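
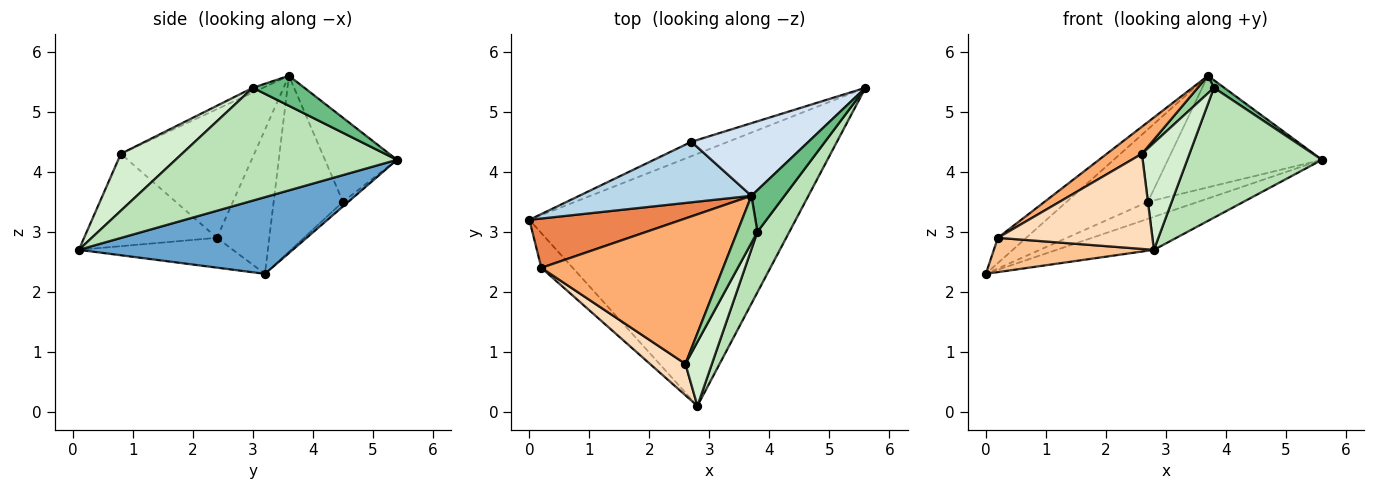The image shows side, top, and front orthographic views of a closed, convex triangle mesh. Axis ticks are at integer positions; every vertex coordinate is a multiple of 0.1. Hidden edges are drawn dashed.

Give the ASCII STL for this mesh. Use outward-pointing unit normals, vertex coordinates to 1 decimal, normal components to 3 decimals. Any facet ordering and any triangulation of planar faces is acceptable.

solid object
 facet normal 0.274 0.125 -0.953
  outer loop
   vertex 2.8 0.1 2.7
   vertex 0.0 3.2 2.3
   vertex 5.6 5.4 4.2
  endloop
 endfacet
 facet normal -0.081 0.762 -0.642
  outer loop
   vertex 2.7 4.5 3.5
   vertex 5.6 5.4 4.2
   vertex 0.0 3.2 2.3
  endloop
 endfacet
 facet normal -0.548 0.642 0.536
  outer loop
   vertex 2.7 4.5 3.5
   vertex 0.0 3.2 2.3
   vertex 3.7 3.6 5.6
  endloop
 endfacet
 facet normal -0.365 0.780 0.508
  outer loop
   vertex 2.7 4.5 3.5
   vertex 3.7 3.6 5.6
   vertex 5.6 5.4 4.2
  endloop
 endfacet
 facet normal -0.644 0.349 0.680
  outer loop
   vertex 0.2 2.4 2.9
   vertex 3.7 3.6 5.6
   vertex 0.0 3.2 2.3
  endloop
 endfacet
 facet normal -0.571 -0.150 0.807
  outer loop
   vertex 0.2 2.4 2.9
   vertex 2.6 0.8 4.3
   vertex 3.7 3.6 5.6
  endloop
 endfacet
 facet normal -0.560 -0.582 -0.589
  outer loop
   vertex 0.2 2.4 2.9
   vertex 0.0 3.2 2.3
   vertex 2.8 0.1 2.7
  endloop
 endfacet
 facet normal -0.632 -0.736 0.243
  outer loop
   vertex 0.2 2.4 2.9
   vertex 2.8 0.1 2.7
   vertex 2.6 0.8 4.3
  endloop
 endfacet
 facet normal 0.667 -0.133 0.733
  outer loop
   vertex 3.8 3.0 5.4
   vertex 5.6 5.4 4.2
   vertex 3.7 3.6 5.6
  endloop
 endfacet
 facet normal -0.214 -0.341 0.915
  outer loop
   vertex 3.8 3.0 5.4
   vertex 3.7 3.6 5.6
   vertex 2.6 0.8 4.3
  endloop
 endfacet
 facet normal 0.830 -0.505 0.235
  outer loop
   vertex 3.8 3.0 5.4
   vertex 2.8 0.1 2.7
   vertex 5.6 5.4 4.2
  endloop
 endfacet
 facet normal 0.741 -0.576 0.345
  outer loop
   vertex 3.8 3.0 5.4
   vertex 2.6 0.8 4.3
   vertex 2.8 0.1 2.7
  endloop
 endfacet
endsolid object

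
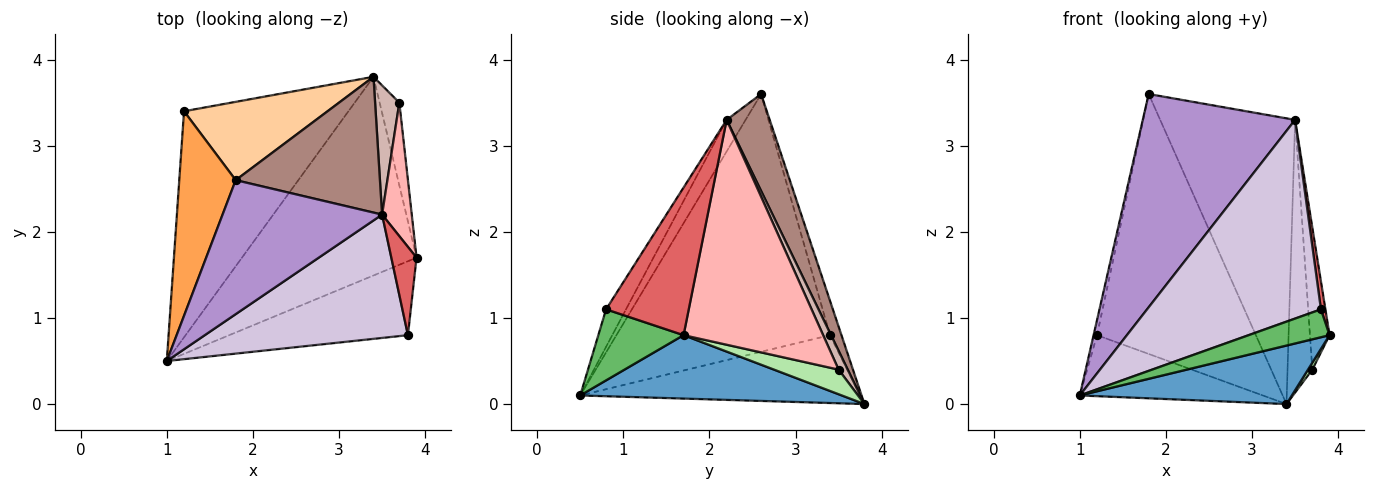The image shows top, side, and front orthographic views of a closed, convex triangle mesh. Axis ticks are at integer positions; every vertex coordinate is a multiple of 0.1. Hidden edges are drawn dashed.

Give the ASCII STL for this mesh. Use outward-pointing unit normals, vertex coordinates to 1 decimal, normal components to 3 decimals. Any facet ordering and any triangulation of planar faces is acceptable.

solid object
 facet normal 0.329 -0.267 -0.906
  outer loop
   vertex 3.4 3.8 0.0
   vertex 3.9 1.7 0.8
   vertex 1.0 0.5 0.1
  endloop
 endfacet
 facet normal -0.370 0.242 -0.897
  outer loop
   vertex 1.2 3.4 0.8
   vertex 3.4 3.8 0.0
   vertex 1.0 0.5 0.1
  endloop
 endfacet
 facet normal -0.977 0.016 0.214
  outer loop
   vertex 1.2 3.4 0.8
   vertex 1.0 0.5 0.1
   vertex 1.8 2.6 3.6
  endloop
 endfacet
 facet normal -0.069 0.955 0.288
  outer loop
   vertex 1.2 3.4 0.8
   vertex 1.8 2.6 3.6
   vertex 3.4 3.8 0.0
  endloop
 endfacet
 facet normal 0.349 -0.331 -0.877
  outer loop
   vertex 3.8 0.8 1.1
   vertex 1.0 0.5 0.1
   vertex 3.9 1.7 0.8
  endloop
 endfacet
 facet normal 0.780 -0.052 -0.624
  outer loop
   vertex 3.7 3.5 0.4
   vertex 3.9 1.7 0.8
   vertex 3.4 3.8 0.0
  endloop
 endfacet
 facet normal 0.984 -0.053 0.168
  outer loop
   vertex 3.5 2.2 3.3
   vertex 3.8 0.8 1.1
   vertex 3.9 1.7 0.8
  endloop
 endfacet
 facet normal 0.982 0.138 0.130
  outer loop
   vertex 3.5 2.2 3.3
   vertex 3.9 1.7 0.8
   vertex 3.7 3.5 0.4
  endloop
 endfacet
 facet normal -0.105 -0.842 0.529
  outer loop
   vertex 3.5 2.2 3.3
   vertex 1.8 2.6 3.6
   vertex 1.0 0.5 0.1
  endloop
 endfacet
 facet normal -0.097 -0.846 0.525
  outer loop
   vertex 3.5 2.2 3.3
   vertex 1.0 0.5 0.1
   vertex 3.8 0.8 1.1
  endloop
 endfacet
 facet normal 0.277 0.868 0.412
  outer loop
   vertex 3.5 2.2 3.3
   vertex 3.4 3.8 0.0
   vertex 1.8 2.6 3.6
  endloop
 endfacet
 facet normal 0.316 0.857 0.406
  outer loop
   vertex 3.5 2.2 3.3
   vertex 3.7 3.5 0.4
   vertex 3.4 3.8 0.0
  endloop
 endfacet
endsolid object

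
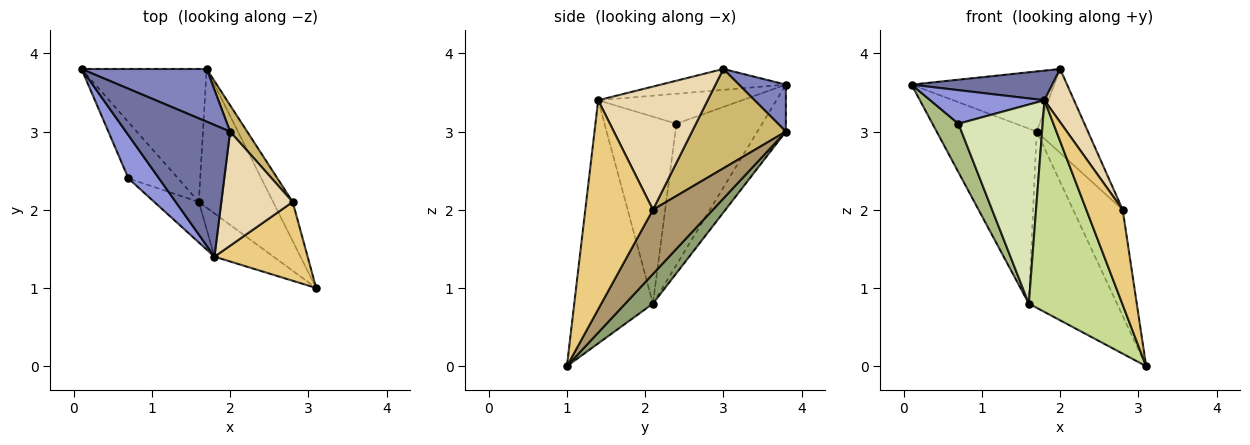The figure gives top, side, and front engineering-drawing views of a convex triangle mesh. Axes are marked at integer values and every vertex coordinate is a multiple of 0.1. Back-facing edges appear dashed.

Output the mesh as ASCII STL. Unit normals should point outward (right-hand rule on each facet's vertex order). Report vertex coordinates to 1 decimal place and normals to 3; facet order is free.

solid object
 facet normal -0.192 -0.215 0.958
  outer loop
   vertex 1.8 1.4 3.4
   vertex 2.0 3.0 3.8
   vertex 0.1 3.8 3.6
  endloop
 endfacet
 facet normal 0.240 0.730 0.640
  outer loop
   vertex 1.7 3.8 3.0
   vertex 0.1 3.8 3.6
   vertex 2.0 3.0 3.8
  endloop
 endfacet
 facet normal -0.612 -0.485 0.625
  outer loop
   vertex 0.7 2.4 3.1
   vertex 1.8 1.4 3.4
   vertex 0.1 3.8 3.6
  endloop
 endfacet
 facet normal -0.221 0.777 -0.590
  outer loop
   vertex 1.6 2.1 0.8
   vertex 0.1 3.8 3.6
   vertex 1.7 3.8 3.0
  endloop
 endfacet
 facet normal 0.239 0.763 -0.600
  outer loop
   vertex 1.6 2.1 0.8
   vertex 1.7 3.8 3.0
   vertex 3.1 1.0 0.0
  endloop
 endfacet
 facet normal -0.907 -0.275 -0.319
  outer loop
   vertex 1.6 2.1 0.8
   vertex 0.7 2.4 3.1
   vertex 0.1 3.8 3.6
  endloop
 endfacet
 facet normal -0.637 -0.756 -0.154
  outer loop
   vertex 1.6 2.1 0.8
   vertex 3.1 1.0 0.0
   vertex 1.8 1.4 3.4
  endloop
 endfacet
 facet normal -0.642 -0.752 -0.153
  outer loop
   vertex 1.6 2.1 0.8
   vertex 1.8 1.4 3.4
   vertex 0.7 2.4 3.1
  endloop
 endfacet
 facet normal 0.751 0.620 -0.228
  outer loop
   vertex 2.8 2.1 2.0
   vertex 3.1 1.0 0.0
   vertex 1.7 3.8 3.0
  endloop
 endfacet
 facet normal 0.868 0.474 0.149
  outer loop
   vertex 2.8 2.1 2.0
   vertex 1.7 3.8 3.0
   vertex 2.0 3.0 3.8
  endloop
 endfacet
 facet normal 0.820 -0.441 0.365
  outer loop
   vertex 2.8 2.1 2.0
   vertex 1.8 1.4 3.4
   vertex 3.1 1.0 0.0
  endloop
 endfacet
 facet normal 0.843 -0.227 0.488
  outer loop
   vertex 2.8 2.1 2.0
   vertex 2.0 3.0 3.8
   vertex 1.8 1.4 3.4
  endloop
 endfacet
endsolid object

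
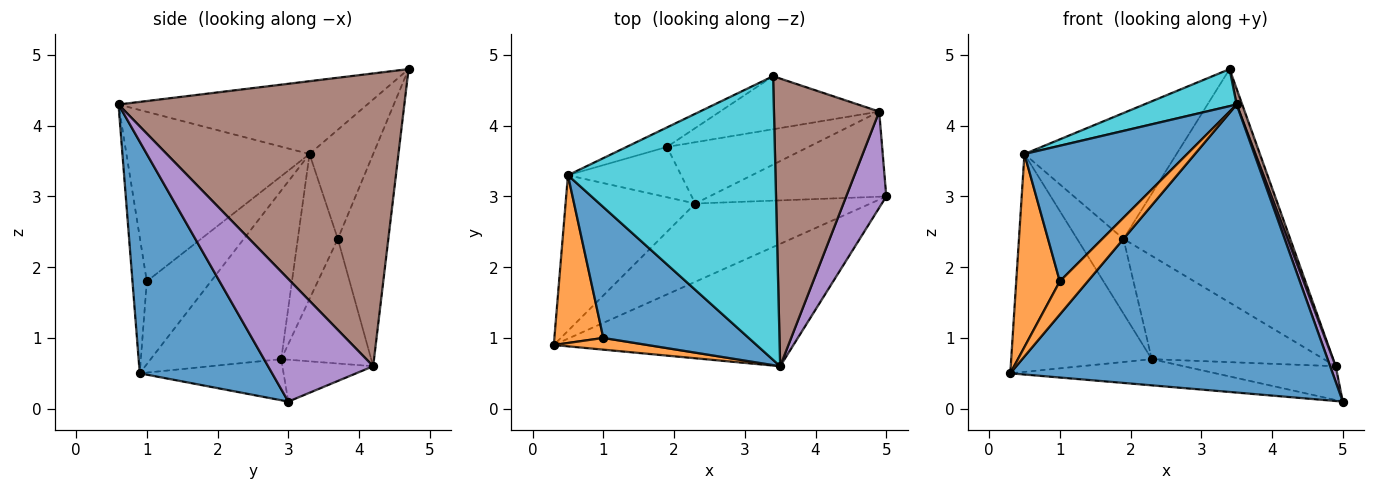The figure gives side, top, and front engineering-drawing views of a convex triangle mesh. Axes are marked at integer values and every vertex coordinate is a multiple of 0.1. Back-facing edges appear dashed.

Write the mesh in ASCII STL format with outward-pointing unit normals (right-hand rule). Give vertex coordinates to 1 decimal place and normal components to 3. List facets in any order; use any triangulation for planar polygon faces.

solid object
 facet normal 0.354 -0.861 -0.366
  outer loop
   vertex 3.5 0.6 4.3
   vertex 0.3 0.9 0.5
   vertex 5.0 3.0 0.1
  endloop
 endfacet
 facet normal -0.436 -0.849 0.300
  outer loop
   vertex 1.0 1.0 1.8
   vertex 0.3 0.9 0.5
   vertex 3.5 0.6 4.3
  endloop
 endfacet
 facet normal -0.217 0.310 -0.926
  outer loop
   vertex 2.3 2.9 0.7
   vertex 5.0 3.0 0.1
   vertex 0.3 0.9 0.5
  endloop
 endfacet
 facet normal -0.283 0.935 -0.213
  outer loop
   vertex 4.9 4.2 0.6
   vertex 1.9 3.7 2.4
   vertex 3.4 4.7 4.8
  endloop
 endfacet
 facet normal 0.949 -0.050 0.310
  outer loop
   vertex 4.9 4.2 0.6
   vertex 3.5 0.6 4.3
   vertex 5.0 3.0 0.1
  endloop
 endfacet
 facet normal 0.941 -0.018 0.338
  outer loop
   vertex 4.9 4.2 0.6
   vertex 3.4 4.7 4.8
   vertex 3.5 0.6 4.3
  endloop
 endfacet
 facet normal -0.215 0.360 -0.908
  outer loop
   vertex 4.9 4.2 0.6
   vertex 5.0 3.0 0.1
   vertex 2.3 2.9 0.7
  endloop
 endfacet
 facet normal -0.410 0.784 -0.466
  outer loop
   vertex 4.9 4.2 0.6
   vertex 2.3 2.9 0.7
   vertex 1.9 3.7 2.4
  endloop
 endfacet
 facet normal -0.382 0.913 -0.142
  outer loop
   vertex 0.5 3.3 3.6
   vertex 3.4 4.7 4.8
   vertex 1.9 3.7 2.4
  endloop
 endfacet
 facet normal -0.329 -0.122 0.937
  outer loop
   vertex 0.5 3.3 3.6
   vertex 3.5 0.6 4.3
   vertex 3.4 4.7 4.8
  endloop
 endfacet
 facet normal -0.629 -0.559 0.540
  outer loop
   vertex 0.5 3.3 3.6
   vertex 1.0 1.0 1.8
   vertex 3.5 0.6 4.3
  endloop
 endfacet
 facet normal -0.743 -0.505 0.439
  outer loop
   vertex 0.5 3.3 3.6
   vertex 0.3 0.9 0.5
   vertex 1.0 1.0 1.8
  endloop
 endfacet
 facet normal -0.603 0.649 -0.464
  outer loop
   vertex 0.5 3.3 3.6
   vertex 2.3 2.9 0.7
   vertex 0.3 0.9 0.5
  endloop
 endfacet
 facet normal -0.582 0.674 -0.454
  outer loop
   vertex 0.5 3.3 3.6
   vertex 1.9 3.7 2.4
   vertex 2.3 2.9 0.7
  endloop
 endfacet
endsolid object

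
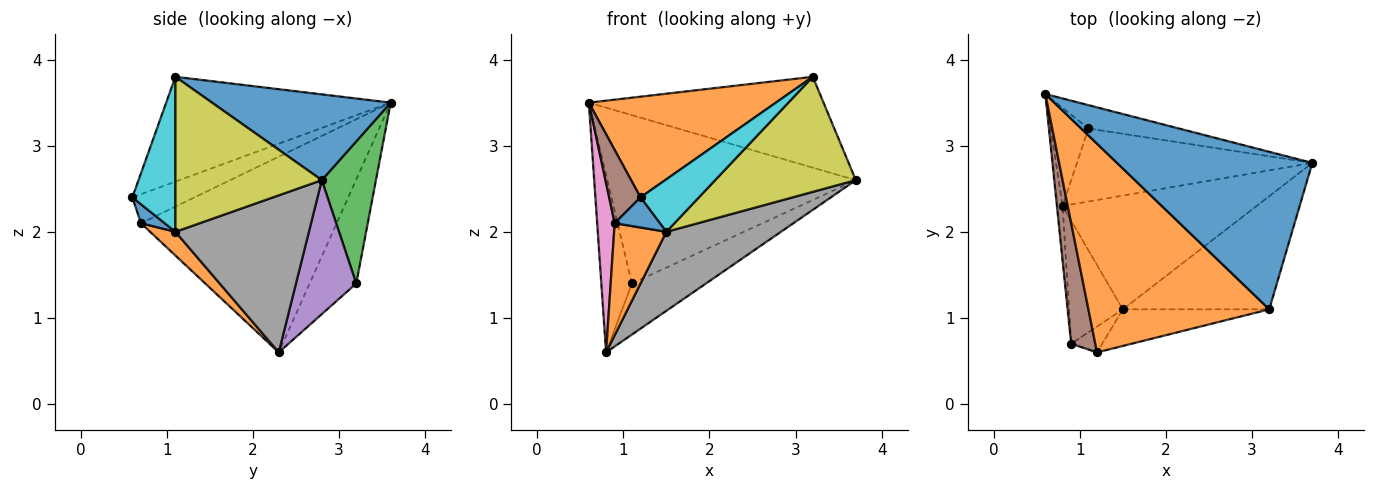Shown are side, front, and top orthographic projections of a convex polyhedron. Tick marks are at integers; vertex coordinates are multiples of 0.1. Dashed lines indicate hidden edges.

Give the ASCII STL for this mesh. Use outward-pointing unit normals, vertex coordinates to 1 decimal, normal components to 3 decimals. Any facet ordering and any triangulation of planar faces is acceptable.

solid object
 facet normal 0.356 0.467 0.810
  outer loop
   vertex 3.2 1.1 3.8
   vertex 3.7 2.8 2.6
   vertex 0.6 3.6 3.5
  endloop
 endfacet
 facet normal -0.463 -0.385 0.798
  outer loop
   vertex 3.2 1.1 3.8
   vertex 0.6 3.6 3.5
   vertex 1.2 0.6 2.4
  endloop
 endfacet
 facet normal 0.211 0.968 -0.134
  outer loop
   vertex 1.1 3.2 1.4
   vertex 0.6 3.6 3.5
   vertex 3.7 2.8 2.6
  endloop
 endfacet
 facet normal -0.800 0.525 -0.290
  outer loop
   vertex 1.1 3.2 1.4
   vertex 0.8 2.3 0.6
   vertex 0.6 3.6 3.5
  endloop
 endfacet
 facet normal 0.423 0.519 -0.743
  outer loop
   vertex 1.1 3.2 1.4
   vertex 3.7 2.8 2.6
   vertex 0.8 2.3 0.6
  endloop
 endfacet
 facet normal -0.717 -0.362 0.596
  outer loop
   vertex 0.9 0.7 2.1
   vertex 1.2 0.6 2.4
   vertex 0.6 3.6 3.5
  endloop
 endfacet
 facet normal -0.996 -0.089 -0.029
  outer loop
   vertex 0.9 0.7 2.1
   vertex 0.6 3.6 3.5
   vertex 0.8 2.3 0.6
  endloop
 endfacet
 facet normal 0.554 -0.475 -0.684
  outer loop
   vertex 1.5 1.1 2.0
   vertex 0.8 2.3 0.6
   vertex 3.7 2.8 2.6
  endloop
 endfacet
 facet normal 0.596 -0.573 -0.563
  outer loop
   vertex 1.5 1.1 2.0
   vertex 3.7 2.8 2.6
   vertex 3.2 1.1 3.8
  endloop
 endfacet
 facet normal 0.518 -0.702 -0.489
  outer loop
   vertex 1.5 1.1 2.0
   vertex 3.2 1.1 3.8
   vertex 1.2 0.6 2.4
  endloop
 endfacet
 facet normal 0.370 -0.706 -0.605
  outer loop
   vertex 1.5 1.1 2.0
   vertex 1.2 0.6 2.4
   vertex 0.9 0.7 2.1
  endloop
 endfacet
 facet normal 0.309 -0.640 -0.703
  outer loop
   vertex 1.5 1.1 2.0
   vertex 0.9 0.7 2.1
   vertex 0.8 2.3 0.6
  endloop
 endfacet
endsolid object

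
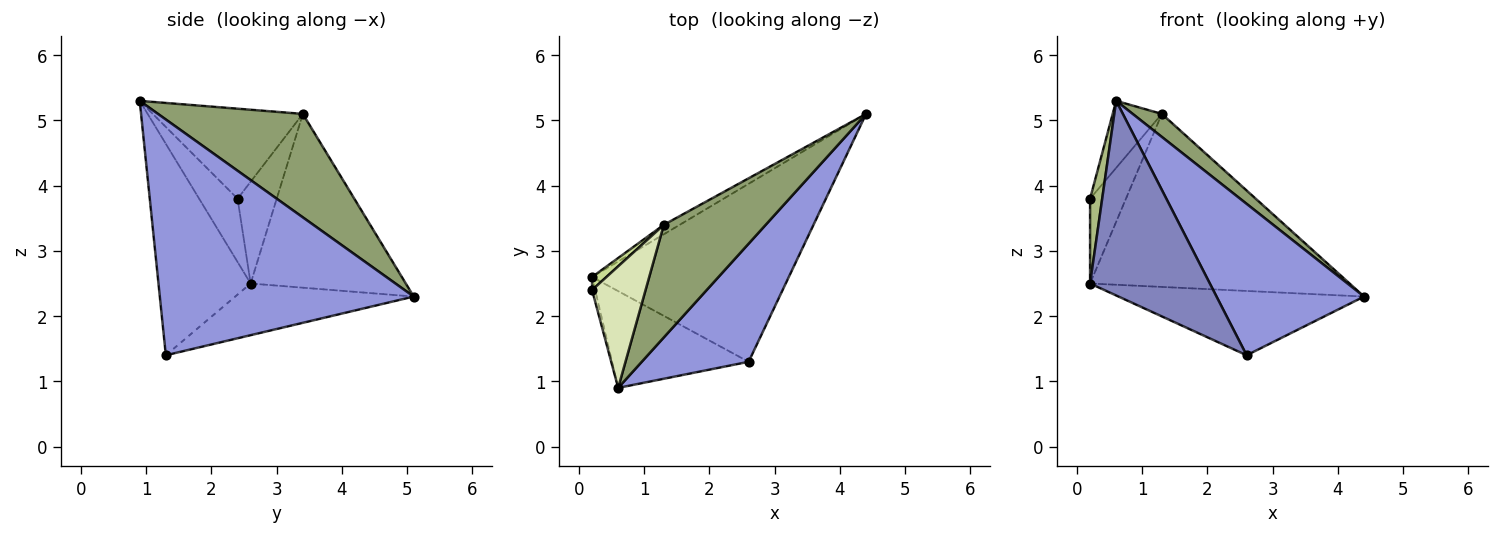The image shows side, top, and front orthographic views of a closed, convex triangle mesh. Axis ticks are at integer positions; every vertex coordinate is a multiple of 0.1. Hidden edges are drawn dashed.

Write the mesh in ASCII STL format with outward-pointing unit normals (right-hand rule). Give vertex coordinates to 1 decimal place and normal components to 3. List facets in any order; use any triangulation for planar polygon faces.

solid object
 facet normal -0.240 0.330 -0.913
  outer loop
   vertex 2.6 1.3 1.4
   vertex 0.2 2.6 2.5
   vertex 4.4 5.1 2.3
  endloop
 endfacet
 facet normal -0.567 -0.737 -0.367
  outer loop
   vertex 0.6 0.9 5.3
   vertex 0.2 2.6 2.5
   vertex 2.6 1.3 1.4
  endloop
 endfacet
 facet normal 0.805 -0.468 0.365
  outer loop
   vertex 0.6 0.9 5.3
   vertex 2.6 1.3 1.4
   vertex 4.4 5.1 2.3
  endloop
 endfacet
 facet normal -0.513 0.857 -0.047
  outer loop
   vertex 1.3 3.4 5.1
   vertex 4.4 5.1 2.3
   vertex 0.2 2.6 2.5
  endloop
 endfacet
 facet normal 0.705 -0.142 0.695
  outer loop
   vertex 1.3 3.4 5.1
   vertex 0.6 0.9 5.3
   vertex 4.4 5.1 2.3
  endloop
 endfacet
 facet normal -0.953 -0.300 -0.046
  outer loop
   vertex 0.2 2.4 3.8
   vertex 0.2 2.6 2.5
   vertex 0.6 0.9 5.3
  endloop
 endfacet
 facet normal -0.733 0.672 0.103
  outer loop
   vertex 0.2 2.4 3.8
   vertex 1.3 3.4 5.1
   vertex 0.2 2.6 2.5
  endloop
 endfacet
 facet normal -0.828 0.271 0.492
  outer loop
   vertex 0.2 2.4 3.8
   vertex 0.6 0.9 5.3
   vertex 1.3 3.4 5.1
  endloop
 endfacet
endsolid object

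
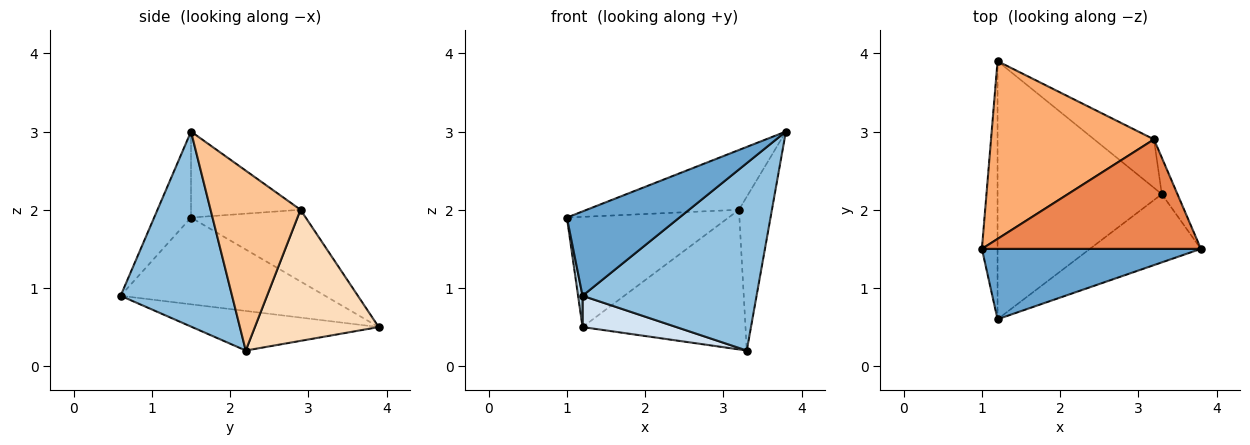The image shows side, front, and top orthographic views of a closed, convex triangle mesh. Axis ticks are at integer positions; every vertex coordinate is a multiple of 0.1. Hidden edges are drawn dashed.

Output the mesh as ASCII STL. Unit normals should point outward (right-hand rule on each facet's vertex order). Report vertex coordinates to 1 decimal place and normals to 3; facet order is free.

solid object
 facet normal -0.244 -0.745 0.621
  outer loop
   vertex 1.2 0.6 0.9
   vertex 3.8 1.5 3.0
   vertex 1.0 1.5 1.9
  endloop
 endfacet
 facet normal 0.516 -0.805 -0.293
  outer loop
   vertex 1.2 0.6 0.9
   vertex 3.3 2.2 0.2
   vertex 3.8 1.5 3.0
  endloop
 endfacet
 facet normal -0.984 -0.022 -0.177
  outer loop
   vertex 1.2 0.6 0.9
   vertex 1.0 1.5 1.9
   vertex 1.2 3.9 0.5
  endloop
 endfacet
 facet normal -0.233 -0.117 -0.965
  outer loop
   vertex 1.2 0.6 0.9
   vertex 1.2 3.9 0.5
   vertex 3.3 2.2 0.2
  endloop
 endfacet
 facet normal -0.326 0.453 0.830
  outer loop
   vertex 3.2 2.9 2.0
   vertex 1.0 1.5 1.9
   vertex 3.8 1.5 3.0
  endloop
 endfacet
 facet normal -0.350 0.494 0.796
  outer loop
   vertex 3.2 2.9 2.0
   vertex 1.2 3.9 0.5
   vertex 1.0 1.5 1.9
  endloop
 endfacet
 facet normal 0.936 0.343 -0.081
  outer loop
   vertex 3.2 2.9 2.0
   vertex 3.8 1.5 3.0
   vertex 3.3 2.2 0.2
  endloop
 endfacet
 facet normal 0.583 0.767 -0.266
  outer loop
   vertex 3.2 2.9 2.0
   vertex 3.3 2.2 0.2
   vertex 1.2 3.9 0.5
  endloop
 endfacet
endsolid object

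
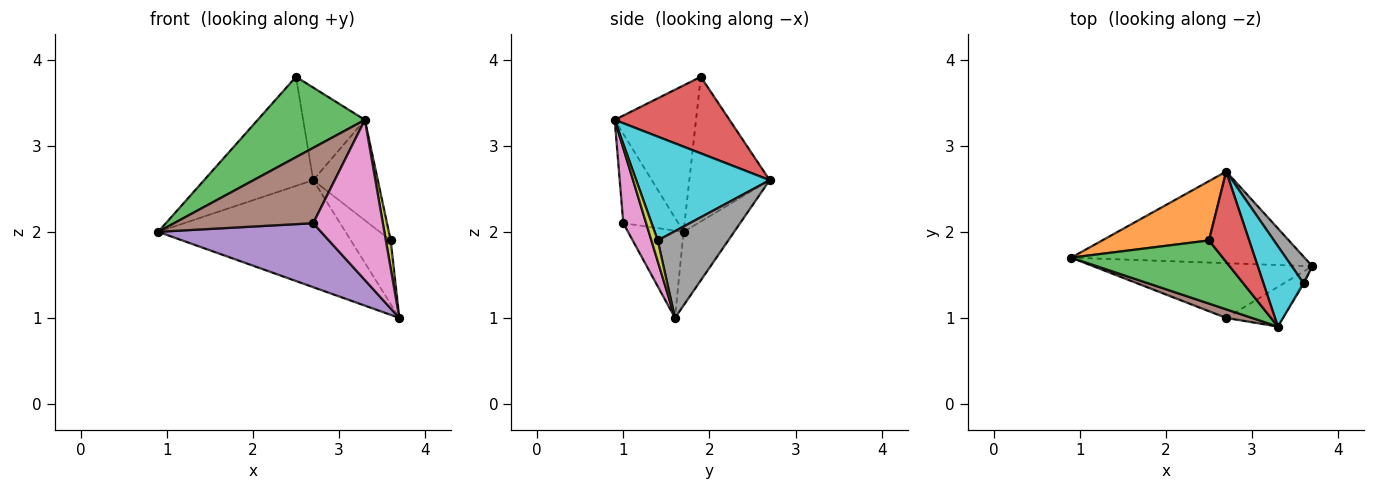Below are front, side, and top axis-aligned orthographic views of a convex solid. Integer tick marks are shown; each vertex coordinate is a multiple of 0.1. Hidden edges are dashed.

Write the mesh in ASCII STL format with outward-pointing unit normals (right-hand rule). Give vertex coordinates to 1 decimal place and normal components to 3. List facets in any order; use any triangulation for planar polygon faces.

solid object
 facet normal -0.201 0.744 -0.637
  outer loop
   vertex 2.7 2.7 2.6
   vertex 3.7 1.6 1.0
   vertex 0.9 1.7 2.0
  endloop
 endfacet
 facet normal -0.543 0.737 0.401
  outer loop
   vertex 2.5 1.9 3.8
   vertex 2.7 2.7 2.6
   vertex 0.9 1.7 2.0
  endloop
 endfacet
 facet normal -0.512 -0.675 0.531
  outer loop
   vertex 2.5 1.9 3.8
   vertex 0.9 1.7 2.0
   vertex 3.3 0.9 3.3
  endloop
 endfacet
 facet normal 0.799 0.430 0.420
  outer loop
   vertex 2.5 1.9 3.8
   vertex 3.3 0.9 3.3
   vertex 2.7 2.7 2.6
  endloop
 endfacet
 facet normal -0.251 -0.735 -0.629
  outer loop
   vertex 2.7 1.0 2.1
   vertex 0.9 1.7 2.0
   vertex 3.7 1.6 1.0
  endloop
 endfacet
 facet normal -0.366 -0.925 0.106
  outer loop
   vertex 2.7 1.0 2.1
   vertex 3.3 0.9 3.3
   vertex 0.9 1.7 2.0
  endloop
 endfacet
 facet normal 0.303 -0.925 -0.229
  outer loop
   vertex 2.7 1.0 2.1
   vertex 3.7 1.6 1.0
   vertex 3.3 0.9 3.3
  endloop
 endfacet
 facet normal 0.853 0.482 0.202
  outer loop
   vertex 3.6 1.4 1.9
   vertex 3.7 1.6 1.0
   vertex 2.7 2.7 2.6
  endloop
 endfacet
 facet normal 0.793 -0.607 -0.047
  outer loop
   vertex 3.6 1.4 1.9
   vertex 3.3 0.9 3.3
   vertex 3.7 1.6 1.0
  endloop
 endfacet
 facet normal 0.850 0.411 0.329
  outer loop
   vertex 3.6 1.4 1.9
   vertex 2.7 2.7 2.6
   vertex 3.3 0.9 3.3
  endloop
 endfacet
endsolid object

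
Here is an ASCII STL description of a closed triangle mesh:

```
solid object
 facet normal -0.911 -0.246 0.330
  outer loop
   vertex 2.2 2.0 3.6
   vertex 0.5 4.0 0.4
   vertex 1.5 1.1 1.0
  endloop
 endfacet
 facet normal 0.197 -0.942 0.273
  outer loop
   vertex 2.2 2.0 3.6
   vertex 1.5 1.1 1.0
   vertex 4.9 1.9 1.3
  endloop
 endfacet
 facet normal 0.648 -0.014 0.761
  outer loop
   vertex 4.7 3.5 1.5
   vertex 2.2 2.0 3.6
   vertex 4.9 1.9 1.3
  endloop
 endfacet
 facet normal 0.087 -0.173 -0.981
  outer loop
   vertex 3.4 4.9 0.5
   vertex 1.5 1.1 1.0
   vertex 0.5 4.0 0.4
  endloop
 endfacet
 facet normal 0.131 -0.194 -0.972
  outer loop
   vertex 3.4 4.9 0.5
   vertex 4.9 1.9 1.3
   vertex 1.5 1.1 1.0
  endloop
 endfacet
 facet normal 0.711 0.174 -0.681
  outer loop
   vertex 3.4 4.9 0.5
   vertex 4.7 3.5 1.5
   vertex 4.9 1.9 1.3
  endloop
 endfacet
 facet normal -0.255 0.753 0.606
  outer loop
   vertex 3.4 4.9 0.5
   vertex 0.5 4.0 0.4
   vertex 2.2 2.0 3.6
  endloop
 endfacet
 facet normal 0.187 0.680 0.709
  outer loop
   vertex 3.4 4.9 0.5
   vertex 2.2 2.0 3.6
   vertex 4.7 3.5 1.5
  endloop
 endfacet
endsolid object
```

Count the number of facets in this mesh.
8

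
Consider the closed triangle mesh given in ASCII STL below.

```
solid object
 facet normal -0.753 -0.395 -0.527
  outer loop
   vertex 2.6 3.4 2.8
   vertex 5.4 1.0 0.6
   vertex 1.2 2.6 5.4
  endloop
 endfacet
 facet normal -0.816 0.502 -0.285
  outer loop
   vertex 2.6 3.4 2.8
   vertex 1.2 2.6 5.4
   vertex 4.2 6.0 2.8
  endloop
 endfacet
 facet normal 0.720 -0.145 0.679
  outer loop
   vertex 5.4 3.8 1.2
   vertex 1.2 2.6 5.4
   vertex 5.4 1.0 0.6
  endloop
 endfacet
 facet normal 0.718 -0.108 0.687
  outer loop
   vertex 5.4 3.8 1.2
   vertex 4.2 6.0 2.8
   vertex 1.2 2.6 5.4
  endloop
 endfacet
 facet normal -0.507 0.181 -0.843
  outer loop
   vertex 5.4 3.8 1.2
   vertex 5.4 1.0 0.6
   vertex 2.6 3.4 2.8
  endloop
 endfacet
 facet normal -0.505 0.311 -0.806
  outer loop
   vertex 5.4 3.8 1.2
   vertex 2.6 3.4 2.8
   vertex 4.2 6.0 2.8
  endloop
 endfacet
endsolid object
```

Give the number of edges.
9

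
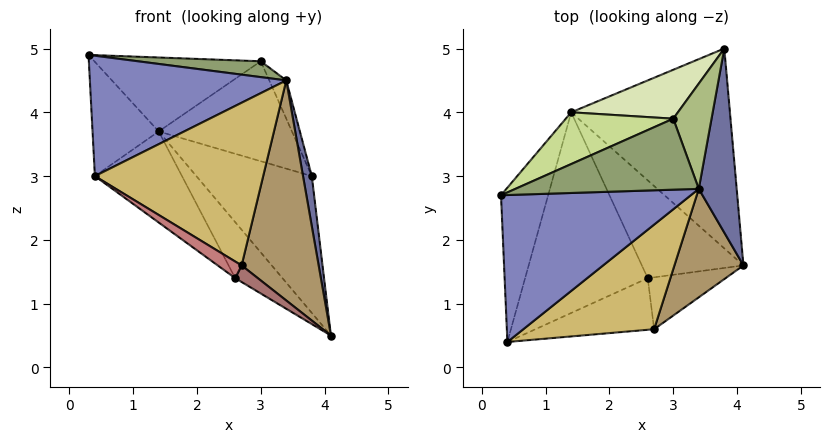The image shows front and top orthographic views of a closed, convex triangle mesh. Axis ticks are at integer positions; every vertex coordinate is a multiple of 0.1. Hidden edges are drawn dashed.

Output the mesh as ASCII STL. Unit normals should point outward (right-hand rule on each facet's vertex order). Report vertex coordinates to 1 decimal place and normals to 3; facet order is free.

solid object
 facet normal 0.981 -0.051 0.187
  outer loop
   vertex 3.4 2.8 4.5
   vertex 4.1 1.6 0.5
   vertex 3.8 5.0 3.0
  endloop
 endfacet
 facet normal 0.119 -0.629 0.768
  outer loop
   vertex 3.4 2.8 4.5
   vertex 0.3 2.7 4.9
   vertex 0.4 0.4 3.0
  endloop
 endfacet
 facet normal -0.845 0.318 -0.430
  outer loop
   vertex 1.4 4.0 3.7
   vertex 0.4 0.4 3.0
   vertex 0.3 2.7 4.9
  endloop
 endfacet
 facet normal -0.430 0.510 -0.745
  outer loop
   vertex 1.4 4.0 3.7
   vertex 3.8 5.0 3.0
   vertex 4.1 1.6 0.5
  endloop
 endfacet
 facet normal 0.132 -0.216 0.967
  outer loop
   vertex 3.0 3.9 4.8
   vertex 0.3 2.7 4.9
   vertex 3.4 2.8 4.5
  endloop
 endfacet
 facet normal 0.854 0.178 0.488
  outer loop
   vertex 3.0 3.9 4.8
   vertex 3.4 2.8 4.5
   vertex 3.8 5.0 3.0
  endloop
 endfacet
 facet normal -0.324 0.775 0.542
  outer loop
   vertex 3.0 3.9 4.8
   vertex 1.4 4.0 3.7
   vertex 0.3 2.7 4.9
  endloop
 endfacet
 facet normal -0.239 0.872 0.427
  outer loop
   vertex 3.0 3.9 4.8
   vertex 3.8 5.0 3.0
   vertex 1.4 4.0 3.7
  endloop
 endfacet
 facet normal 0.703 -0.638 0.314
  outer loop
   vertex 2.7 0.6 1.6
   vertex 4.1 1.6 0.5
   vertex 3.4 2.8 4.5
  endloop
 endfacet
 facet normal 0.373 -0.780 0.502
  outer loop
   vertex 2.7 0.6 1.6
   vertex 3.4 2.8 4.5
   vertex 0.4 0.4 3.0
  endloop
 endfacet
 facet normal -0.506 0.428 -0.748
  outer loop
   vertex 2.6 1.4 1.4
   vertex 1.4 4.0 3.7
   vertex 4.1 1.6 0.5
  endloop
 endfacet
 facet normal -0.648 0.315 -0.694
  outer loop
   vertex 2.6 1.4 1.4
   vertex 0.4 0.4 3.0
   vertex 1.4 4.0 3.7
  endloop
 endfacet
 facet normal -0.469 -0.269 -0.841
  outer loop
   vertex 2.6 1.4 1.4
   vertex 4.1 1.6 0.5
   vertex 2.7 0.6 1.6
  endloop
 endfacet
 facet normal -0.484 -0.269 -0.833
  outer loop
   vertex 2.6 1.4 1.4
   vertex 2.7 0.6 1.6
   vertex 0.4 0.4 3.0
  endloop
 endfacet
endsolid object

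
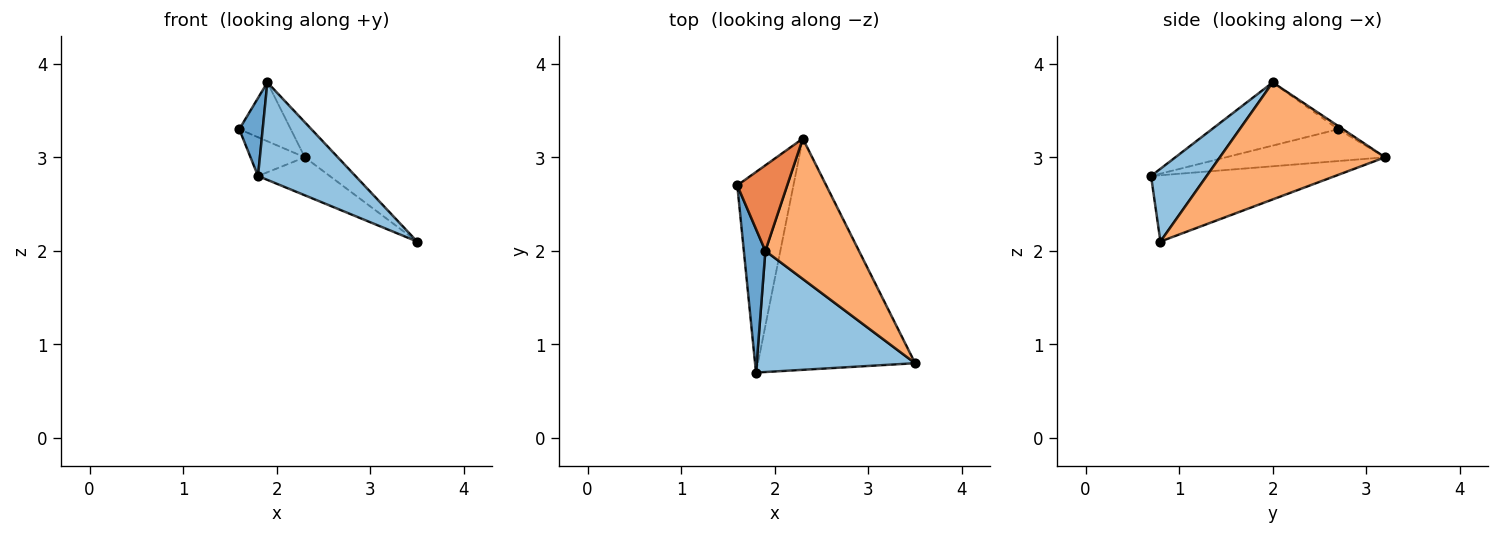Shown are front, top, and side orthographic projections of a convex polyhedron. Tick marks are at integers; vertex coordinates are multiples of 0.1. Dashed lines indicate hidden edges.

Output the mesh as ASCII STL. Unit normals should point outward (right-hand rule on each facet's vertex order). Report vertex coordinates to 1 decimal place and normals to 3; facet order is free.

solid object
 facet normal -0.932 -0.173 0.318
  outer loop
   vertex 1.9 2.0 3.8
   vertex 1.6 2.7 3.3
   vertex 1.8 0.7 2.8
  endloop
 endfacet
 facet normal 0.337 -0.590 0.734
  outer loop
   vertex 1.9 2.0 3.8
   vertex 1.8 0.7 2.8
   vertex 3.5 0.8 2.1
  endloop
 endfacet
 facet normal -0.486 0.166 -0.858
  outer loop
   vertex 2.3 3.2 3.0
   vertex 1.8 0.7 2.8
   vertex 1.6 2.7 3.3
  endloop
 endfacet
 facet normal -0.384 0.150 -0.911
  outer loop
   vertex 2.3 3.2 3.0
   vertex 3.5 0.8 2.1
   vertex 1.8 0.7 2.8
  endloop
 endfacet
 facet normal -0.051 0.566 0.823
  outer loop
   vertex 2.3 3.2 3.0
   vertex 1.6 2.7 3.3
   vertex 1.9 2.0 3.8
  endloop
 endfacet
 facet normal 0.772 0.154 0.617
  outer loop
   vertex 2.3 3.2 3.0
   vertex 1.9 2.0 3.8
   vertex 3.5 0.8 2.1
  endloop
 endfacet
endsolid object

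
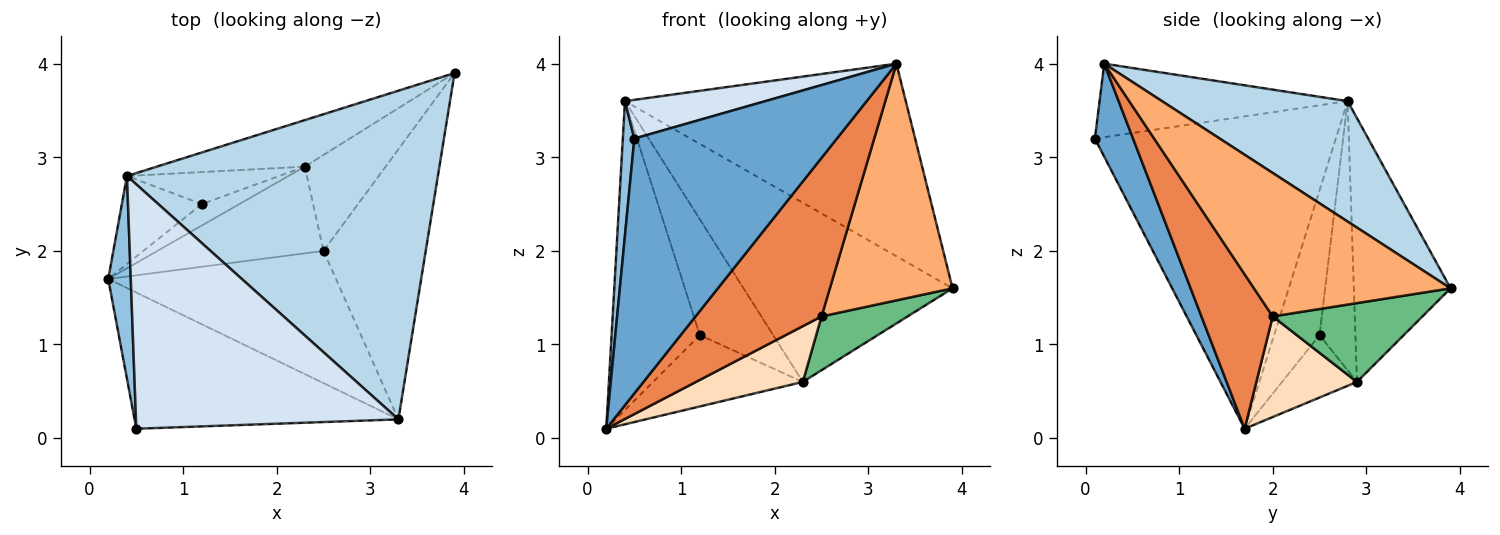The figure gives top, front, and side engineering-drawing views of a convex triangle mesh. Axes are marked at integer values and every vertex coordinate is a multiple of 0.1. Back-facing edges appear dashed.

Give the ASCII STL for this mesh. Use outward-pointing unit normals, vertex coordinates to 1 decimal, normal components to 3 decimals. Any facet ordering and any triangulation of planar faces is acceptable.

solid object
 facet normal 0.164 -0.870 -0.465
  outer loop
   vertex 0.5 0.1 3.2
   vertex 0.2 1.7 0.1
   vertex 3.3 0.2 4.0
  endloop
 endfacet
 facet normal -0.996 -0.048 0.072
  outer loop
   vertex 0.4 2.8 3.6
   vertex 0.2 1.7 0.1
   vertex 0.5 0.1 3.2
  endloop
 endfacet
 facet normal 0.317 0.479 0.818
  outer loop
   vertex 0.4 2.8 3.6
   vertex 3.3 0.2 4.0
   vertex 3.9 3.9 1.6
  endloop
 endfacet
 facet normal -0.267 -0.151 0.952
  outer loop
   vertex 0.4 2.8 3.6
   vertex 0.5 0.1 3.2
   vertex 3.3 0.2 4.0
  endloop
 endfacet
 facet normal 0.398 -0.704 -0.588
  outer loop
   vertex 2.5 2.0 1.3
   vertex 3.3 0.2 4.0
   vertex 0.2 1.7 0.1
  endloop
 endfacet
 facet normal 0.726 -0.453 -0.517
  outer loop
   vertex 2.5 2.0 1.3
   vertex 3.9 3.9 1.6
   vertex 3.3 0.2 4.0
  endloop
 endfacet
 facet normal -0.444 0.862 -0.245
  outer loop
   vertex 1.2 2.5 1.1
   vertex 0.2 1.7 0.1
   vertex 0.4 2.8 3.6
  endloop
 endfacet
 facet normal 0.454 -0.482 -0.749
  outer loop
   vertex 2.3 2.9 0.6
   vertex 2.5 2.0 1.3
   vertex 0.2 1.7 0.1
  endloop
 endfacet
 facet normal 0.648 -0.373 -0.664
  outer loop
   vertex 2.3 2.9 0.6
   vertex 3.9 3.9 1.6
   vertex 2.5 2.0 1.3
  endloop
 endfacet
 facet normal -0.432 0.864 -0.259
  outer loop
   vertex 2.3 2.9 0.6
   vertex 0.2 1.7 0.1
   vertex 1.2 2.5 1.1
  endloop
 endfacet
 facet normal -0.409 0.883 -0.229
  outer loop
   vertex 2.3 2.9 0.6
   vertex 0.4 2.8 3.6
   vertex 3.9 3.9 1.6
  endloop
 endfacet
 facet normal -0.427 0.872 -0.241
  outer loop
   vertex 2.3 2.9 0.6
   vertex 1.2 2.5 1.1
   vertex 0.4 2.8 3.6
  endloop
 endfacet
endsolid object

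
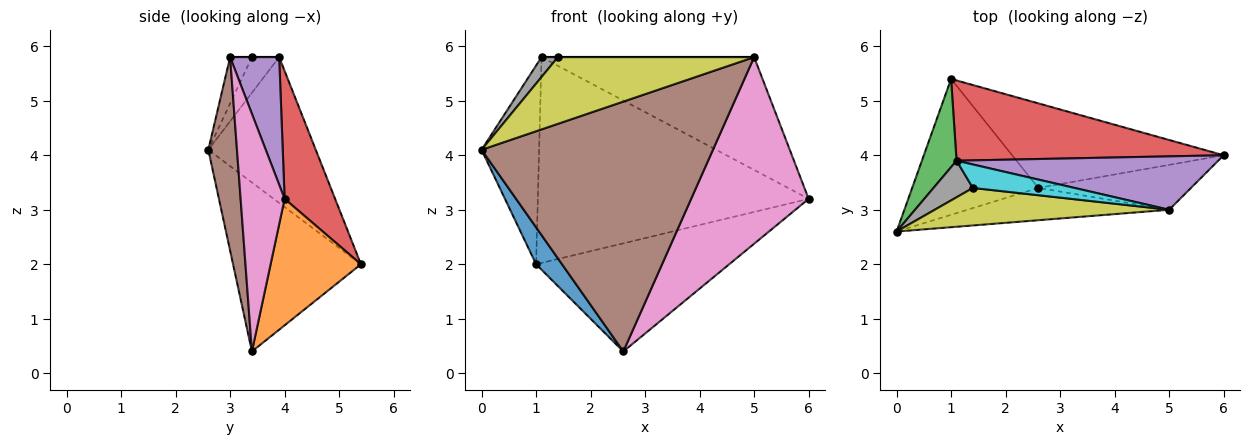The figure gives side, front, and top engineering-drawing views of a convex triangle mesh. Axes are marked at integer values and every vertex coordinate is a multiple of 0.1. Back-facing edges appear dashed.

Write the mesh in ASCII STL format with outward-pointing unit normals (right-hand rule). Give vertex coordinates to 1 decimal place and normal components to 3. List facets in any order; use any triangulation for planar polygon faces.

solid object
 facet normal -0.791 -0.160 -0.590
  outer loop
   vertex 2.6 3.4 0.4
   vertex 0.0 2.6 4.1
   vertex 1.0 5.4 2.0
  endloop
 endfacet
 facet normal 0.346 0.739 -0.578
  outer loop
   vertex 2.6 3.4 0.4
   vertex 1.0 5.4 2.0
   vertex 6.0 4.0 3.2
  endloop
 endfacet
 facet normal -0.863 0.462 0.205
  outer loop
   vertex 1.1 3.9 5.8
   vertex 1.0 5.4 2.0
   vertex 0.0 2.6 4.1
  endloop
 endfacet
 facet normal 0.171 0.918 0.358
  outer loop
   vertex 1.1 3.9 5.8
   vertex 6.0 4.0 3.2
   vertex 1.0 5.4 2.0
  endloop
 endfacet
 facet normal 0.204 0.885 0.419
  outer loop
   vertex 5.0 3.0 5.8
   vertex 6.0 4.0 3.2
   vertex 1.1 3.9 5.8
  endloop
 endfacet
 facet normal 0.122 -0.984 -0.127
  outer loop
   vertex 5.0 3.0 5.8
   vertex 0.0 2.6 4.1
   vertex 2.6 3.4 0.4
  endloop
 endfacet
 facet normal 0.342 -0.914 -0.220
  outer loop
   vertex 5.0 3.0 5.8
   vertex 2.6 3.4 0.4
   vertex 6.0 4.0 3.2
  endloop
 endfacet
 facet normal -0.622 -0.373 0.688
  outer loop
   vertex 1.4 3.4 5.8
   vertex 1.1 3.9 5.8
   vertex 0.0 2.6 4.1
  endloop
 endfacet
 facet normal -0.096 -0.868 0.488
  outer loop
   vertex 1.4 3.4 5.8
   vertex 0.0 2.6 4.1
   vertex 5.0 3.0 5.8
  endloop
 endfacet
 facet normal 0.000 0.000 1.000
  outer loop
   vertex 1.4 3.4 5.8
   vertex 5.0 3.0 5.8
   vertex 1.1 3.9 5.8
  endloop
 endfacet
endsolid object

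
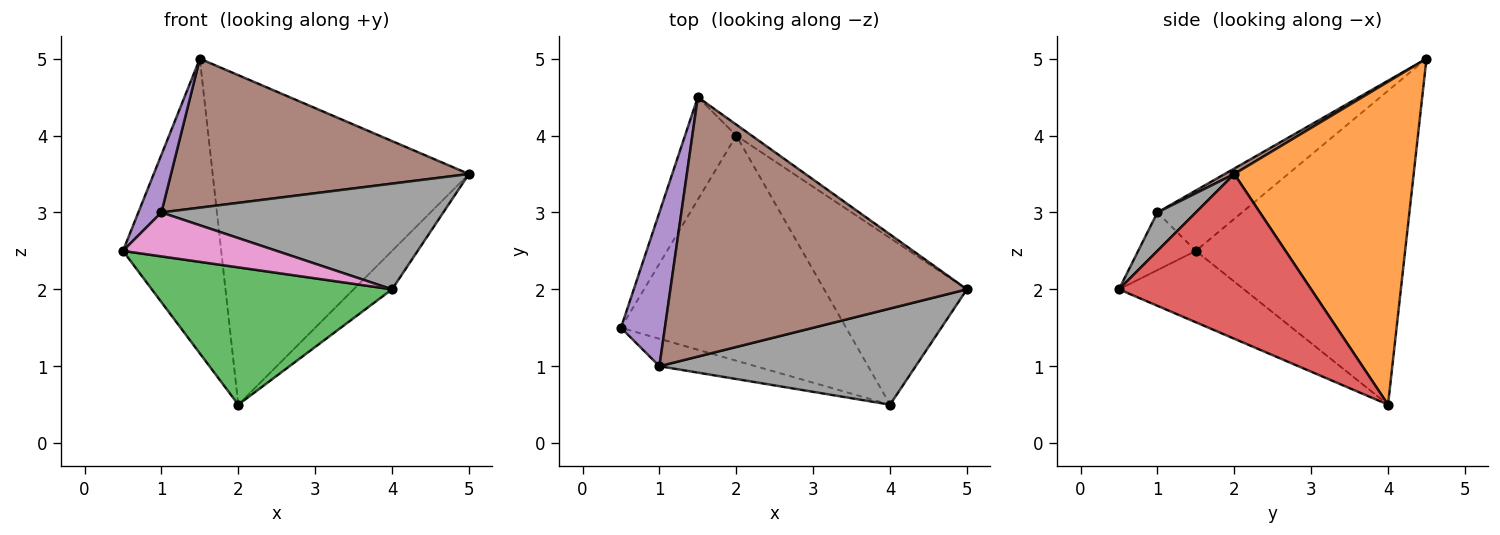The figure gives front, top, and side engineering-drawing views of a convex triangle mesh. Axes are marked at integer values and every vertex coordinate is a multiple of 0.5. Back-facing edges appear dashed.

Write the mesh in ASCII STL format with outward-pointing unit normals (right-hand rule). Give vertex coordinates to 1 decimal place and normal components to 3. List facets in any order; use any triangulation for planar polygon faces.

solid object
 facet normal -0.896 0.420 -0.146
  outer loop
   vertex 2.0 4.0 0.5
   vertex 0.5 1.5 2.5
   vertex 1.5 4.5 5.0
  endloop
 endfacet
 facet normal 0.573 0.819 -0.027
  outer loop
   vertex 2.0 4.0 0.5
   vertex 1.5 4.5 5.0
   vertex 5.0 2.0 3.5
  endloop
 endfacet
 facet normal -0.261 -0.503 -0.824
  outer loop
   vertex 4.0 0.5 2.0
   vertex 0.5 1.5 2.5
   vertex 2.0 4.0 0.5
  endloop
 endfacet
 facet normal 0.747 0.149 -0.648
  outer loop
   vertex 4.0 0.5 2.0
   vertex 2.0 4.0 0.5
   vertex 5.0 2.0 3.5
  endloop
 endfacet
 facet normal -0.790 -0.215 0.574
  outer loop
   vertex 1.0 1.0 3.0
   vertex 1.5 4.5 5.0
   vertex 0.5 1.5 2.5
  endloop
 endfacet
 facet normal 0.016 -0.498 0.867
  outer loop
   vertex 1.0 1.0 3.0
   vertex 5.0 2.0 3.5
   vertex 1.5 4.5 5.0
  endloop
 endfacet
 facet normal -0.303 -0.808 -0.505
  outer loop
   vertex 1.0 1.0 3.0
   vertex 0.5 1.5 2.5
   vertex 4.0 0.5 2.0
  endloop
 endfacet
 facet normal 0.100 -0.736 0.669
  outer loop
   vertex 1.0 1.0 3.0
   vertex 4.0 0.5 2.0
   vertex 5.0 2.0 3.5
  endloop
 endfacet
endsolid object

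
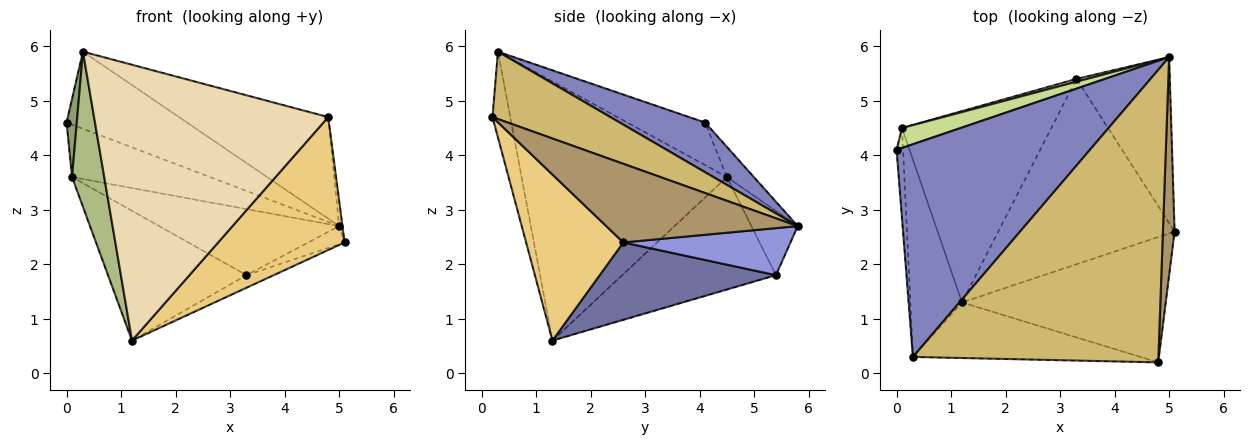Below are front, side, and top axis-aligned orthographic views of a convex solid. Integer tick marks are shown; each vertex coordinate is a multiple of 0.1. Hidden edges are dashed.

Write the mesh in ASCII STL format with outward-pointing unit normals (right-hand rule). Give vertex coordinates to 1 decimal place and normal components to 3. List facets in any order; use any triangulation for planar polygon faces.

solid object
 facet normal 0.401 0.062 -0.914
  outer loop
   vertex 3.3 5.4 1.8
   vertex 5.1 2.6 2.4
   vertex 1.2 1.3 0.6
  endloop
 endfacet
 facet normal 0.235 0.331 0.914
  outer loop
   vertex 5.0 5.8 2.7
   vertex 0.0 4.1 4.6
   vertex 0.3 0.3 5.9
  endloop
 endfacet
 facet normal 0.448 0.097 -0.889
  outer loop
   vertex 5.0 5.8 2.7
   vertex 5.1 2.6 2.4
   vertex 3.3 5.4 1.8
  endloop
 endfacet
 facet normal -0.529 0.476 -0.702
  outer loop
   vertex 0.1 4.5 3.6
   vertex 3.3 5.4 1.8
   vertex 1.2 1.3 0.6
  endloop
 endfacet
 facet normal -0.980 -0.129 -0.149
  outer loop
   vertex 0.1 4.5 3.6
   vertex 0.3 0.3 5.9
   vertex 0.0 4.1 4.6
  endloop
 endfacet
 facet normal -0.969 -0.152 -0.193
  outer loop
   vertex 0.1 4.5 3.6
   vertex 1.2 1.3 0.6
   vertex 0.3 0.3 5.9
  endloop
 endfacet
 facet normal -0.180 0.919 0.350
  outer loop
   vertex 0.1 4.5 3.6
   vertex 0.0 4.1 4.6
   vertex 5.0 5.8 2.7
  endloop
 endfacet
 facet normal -0.249 0.968 0.041
  outer loop
   vertex 0.1 4.5 3.6
   vertex 5.0 5.8 2.7
   vertex 3.3 5.4 1.8
  endloop
 endfacet
 facet normal 0.989 0.017 0.147
  outer loop
   vertex 4.8 0.2 4.7
   vertex 5.1 2.6 2.4
   vertex 5.0 5.8 2.7
  endloop
 endfacet
 facet normal 0.251 0.318 0.914
  outer loop
   vertex 4.8 0.2 4.7
   vertex 5.0 5.8 2.7
   vertex 0.3 0.3 5.9
  endloop
 endfacet
 facet normal 0.488 -0.635 -0.599
  outer loop
   vertex 4.8 0.2 4.7
   vertex 1.2 1.3 0.6
   vertex 5.1 2.6 2.4
  endloop
 endfacet
 facet normal -0.074 -0.978 -0.197
  outer loop
   vertex 4.8 0.2 4.7
   vertex 0.3 0.3 5.9
   vertex 1.2 1.3 0.6
  endloop
 endfacet
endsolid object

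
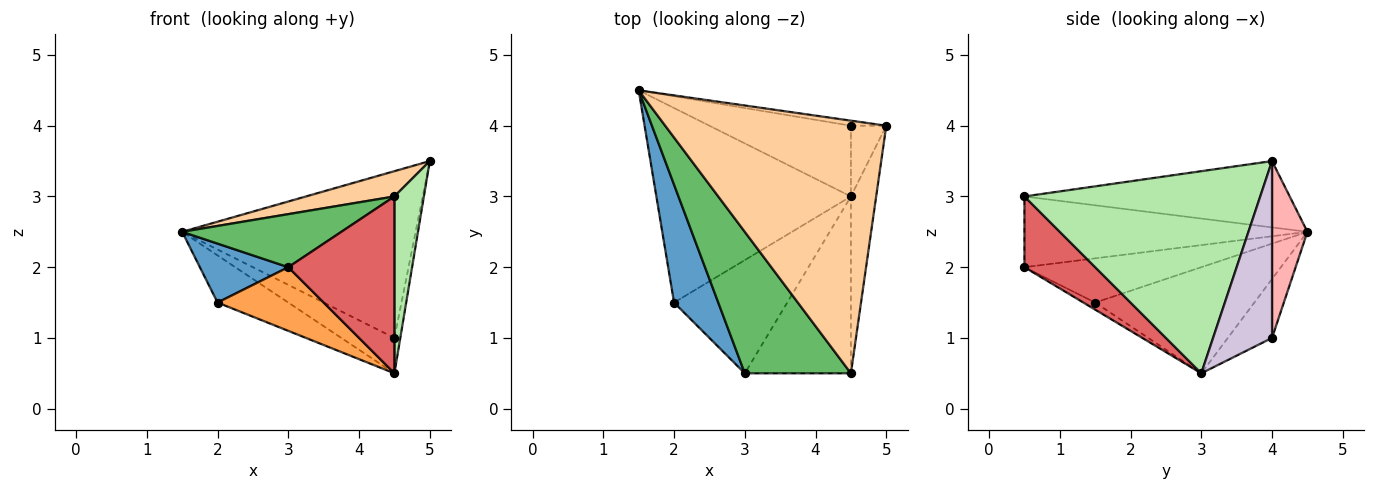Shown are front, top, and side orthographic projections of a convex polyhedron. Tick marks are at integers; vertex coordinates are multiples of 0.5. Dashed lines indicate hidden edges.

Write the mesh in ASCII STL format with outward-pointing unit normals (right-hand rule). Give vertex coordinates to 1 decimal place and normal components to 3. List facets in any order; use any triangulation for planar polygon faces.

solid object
 facet normal -0.667 -0.333 0.667
  outer loop
   vertex 2.0 1.5 1.5
   vertex 3.0 0.5 2.0
   vertex 1.5 4.5 2.5
  endloop
 endfacet
 facet normal -0.468 0.208 -0.859
  outer loop
   vertex 2.0 1.5 1.5
   vertex 1.5 4.5 2.5
   vertex 4.5 3.0 0.5
  endloop
 endfacet
 facet normal -0.054 -0.490 -0.870
  outer loop
   vertex 2.0 1.5 1.5
   vertex 4.5 3.0 0.5
   vertex 3.0 0.5 2.0
  endloop
 endfacet
 facet normal -0.286 -0.095 0.953
  outer loop
   vertex 4.5 0.5 3.0
   vertex 5.0 4.0 3.5
   vertex 1.5 4.5 2.5
  endloop
 endfacet
 facet normal -0.530 -0.298 0.794
  outer loop
   vertex 4.5 0.5 3.0
   vertex 1.5 4.5 2.5
   vertex 3.0 0.5 2.0
  endloop
 endfacet
 facet normal 0.985 -0.123 -0.123
  outer loop
   vertex 4.5 0.5 3.0
   vertex 4.5 3.0 0.5
   vertex 5.0 4.0 3.5
  endloop
 endfacet
 facet normal 0.426 -0.640 -0.640
  outer loop
   vertex 4.5 0.5 3.0
   vertex 3.0 0.5 2.0
   vertex 4.5 3.0 0.5
  endloop
 endfacet
 facet normal 0.150 0.988 -0.030
  outer loop
   vertex 4.5 4.0 1.0
   vertex 1.5 4.5 2.5
   vertex 5.0 4.0 3.5
  endloop
 endfacet
 facet normal -0.349 0.419 -0.838
  outer loop
   vertex 4.5 4.0 1.0
   vertex 4.5 3.0 0.5
   vertex 1.5 4.5 2.5
  endloop
 endfacet
 facet normal 0.976 0.098 -0.195
  outer loop
   vertex 4.5 4.0 1.0
   vertex 5.0 4.0 3.5
   vertex 4.5 3.0 0.5
  endloop
 endfacet
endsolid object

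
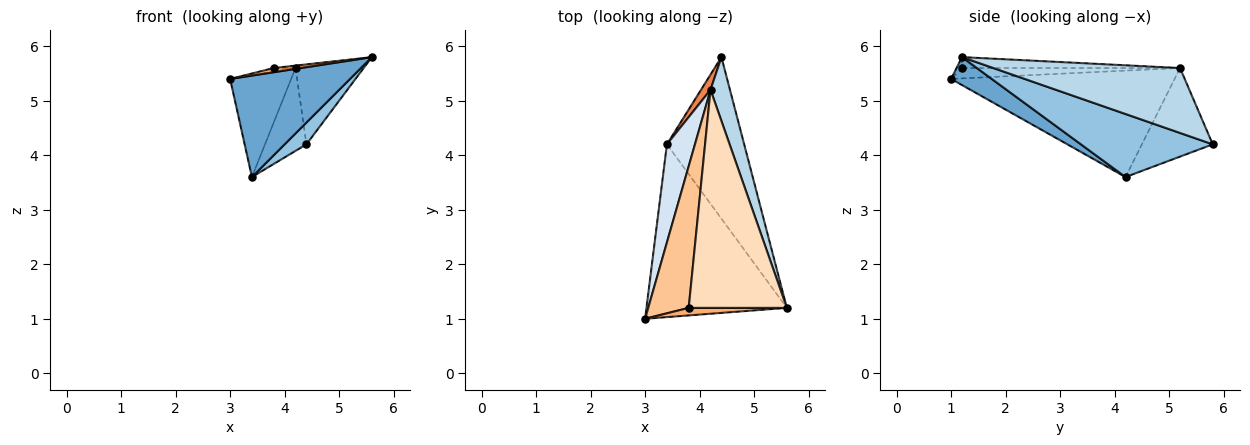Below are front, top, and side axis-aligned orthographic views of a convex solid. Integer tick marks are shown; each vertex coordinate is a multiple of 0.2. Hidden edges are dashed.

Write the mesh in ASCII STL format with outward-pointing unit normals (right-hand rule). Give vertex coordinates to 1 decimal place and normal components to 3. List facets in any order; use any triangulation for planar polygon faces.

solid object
 facet normal 0.169 -0.499 -0.850
  outer loop
   vertex 3.4 4.2 3.6
   vertex 5.6 1.2 5.8
   vertex 3.0 1.0 5.4
  endloop
 endfacet
 facet normal 0.629 -0.104 -0.771
  outer loop
   vertex 3.4 4.2 3.6
   vertex 4.4 5.8 4.2
   vertex 5.6 1.2 5.8
  endloop
 endfacet
 facet normal 0.904 0.330 0.271
  outer loop
   vertex 4.2 5.2 5.6
   vertex 5.6 1.2 5.8
   vertex 4.4 5.8 4.2
  endloop
 endfacet
 facet normal -0.935 0.255 0.246
  outer loop
   vertex 4.2 5.2 5.6
   vertex 3.4 4.2 3.6
   vertex 3.0 1.0 5.4
  endloop
 endfacet
 facet normal -0.860 0.503 0.093
  outer loop
   vertex 4.2 5.2 5.6
   vertex 4.4 5.8 4.2
   vertex 3.4 4.2 3.6
  endloop
 endfacet
 facet normal -0.097 -0.483 0.870
  outer loop
   vertex 3.8 1.2 5.6
   vertex 3.0 1.0 5.4
   vertex 5.6 1.2 5.8
  endloop
 endfacet
 facet normal -0.248 0.025 0.968
  outer loop
   vertex 3.8 1.2 5.6
   vertex 4.2 5.2 5.6
   vertex 3.0 1.0 5.4
  endloop
 endfacet
 facet normal -0.110 0.011 0.994
  outer loop
   vertex 3.8 1.2 5.6
   vertex 5.6 1.2 5.8
   vertex 4.2 5.2 5.6
  endloop
 endfacet
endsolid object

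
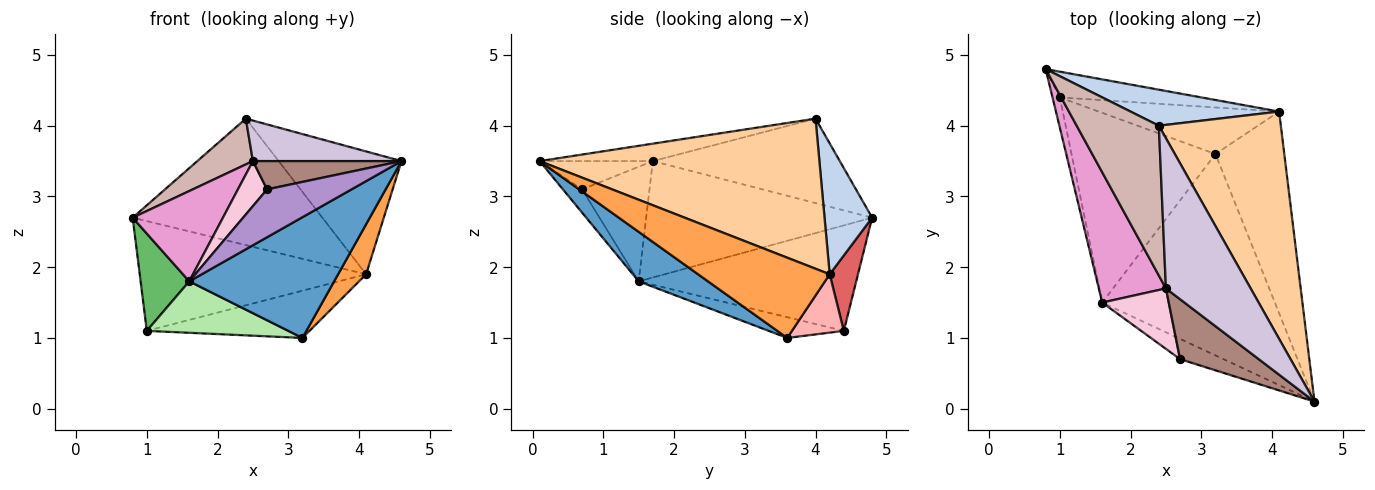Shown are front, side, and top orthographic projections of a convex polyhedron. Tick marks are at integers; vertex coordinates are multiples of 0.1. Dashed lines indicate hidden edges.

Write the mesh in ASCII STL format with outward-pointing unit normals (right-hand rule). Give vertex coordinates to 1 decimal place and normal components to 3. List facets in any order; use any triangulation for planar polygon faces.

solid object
 facet normal 0.239 -0.499 -0.833
  outer loop
   vertex 1.6 1.5 1.8
   vertex 3.2 3.6 1.0
   vertex 4.6 0.1 3.5
  endloop
 endfacet
 facet normal 0.235 0.935 0.266
  outer loop
   vertex 4.1 4.2 1.9
   vertex 0.8 4.8 2.7
   vertex 2.4 4.0 4.1
  endloop
 endfacet
 facet normal 0.749 -0.160 -0.643
  outer loop
   vertex 4.1 4.2 1.9
   vertex 4.6 0.1 3.5
   vertex 3.2 3.6 1.0
  endloop
 endfacet
 facet normal 0.735 0.323 0.597
  outer loop
   vertex 4.1 4.2 1.9
   vertex 2.4 4.0 4.1
   vertex 4.6 0.1 3.5
  endloop
 endfacet
 facet normal -0.974 -0.218 -0.067
  outer loop
   vertex 1.0 4.4 1.1
   vertex 1.6 1.5 1.8
   vertex 0.8 4.8 2.7
  endloop
 endfacet
 facet normal -0.138 -0.259 -0.956
  outer loop
   vertex 1.0 4.4 1.1
   vertex 3.2 3.6 1.0
   vertex 1.6 1.5 1.8
  endloop
 endfacet
 facet normal 0.121 0.966 -0.227
  outer loop
   vertex 1.0 4.4 1.1
   vertex 0.8 4.8 2.7
   vertex 4.1 4.2 1.9
  endloop
 endfacet
 facet normal 0.221 0.695 -0.684
  outer loop
   vertex 1.0 4.4 1.1
   vertex 4.1 4.2 1.9
   vertex 3.2 3.6 1.0
  endloop
 endfacet
 facet normal -0.204 -0.901 -0.382
  outer loop
   vertex 2.7 0.7 3.1
   vertex 1.6 1.5 1.8
   vertex 4.6 0.1 3.5
  endloop
 endfacet
 facet normal -0.195 -0.256 0.947
  outer loop
   vertex 2.5 1.7 3.5
   vertex 4.6 0.1 3.5
   vertex 2.4 4.0 4.1
  endloop
 endfacet
 facet normal -0.309 -0.406 0.860
  outer loop
   vertex 2.5 1.7 3.5
   vertex 2.7 0.7 3.1
   vertex 4.6 0.1 3.5
  endloop
 endfacet
 facet normal -0.701 -0.208 0.682
  outer loop
   vertex 2.5 1.7 3.5
   vertex 2.4 4.0 4.1
   vertex 0.8 4.8 2.7
  endloop
 endfacet
 facet normal -0.819 -0.327 0.472
  outer loop
   vertex 2.5 1.7 3.5
   vertex 0.8 4.8 2.7
   vertex 1.6 1.5 1.8
  endloop
 endfacet
 facet normal -0.810 -0.350 0.470
  outer loop
   vertex 2.5 1.7 3.5
   vertex 1.6 1.5 1.8
   vertex 2.7 0.7 3.1
  endloop
 endfacet
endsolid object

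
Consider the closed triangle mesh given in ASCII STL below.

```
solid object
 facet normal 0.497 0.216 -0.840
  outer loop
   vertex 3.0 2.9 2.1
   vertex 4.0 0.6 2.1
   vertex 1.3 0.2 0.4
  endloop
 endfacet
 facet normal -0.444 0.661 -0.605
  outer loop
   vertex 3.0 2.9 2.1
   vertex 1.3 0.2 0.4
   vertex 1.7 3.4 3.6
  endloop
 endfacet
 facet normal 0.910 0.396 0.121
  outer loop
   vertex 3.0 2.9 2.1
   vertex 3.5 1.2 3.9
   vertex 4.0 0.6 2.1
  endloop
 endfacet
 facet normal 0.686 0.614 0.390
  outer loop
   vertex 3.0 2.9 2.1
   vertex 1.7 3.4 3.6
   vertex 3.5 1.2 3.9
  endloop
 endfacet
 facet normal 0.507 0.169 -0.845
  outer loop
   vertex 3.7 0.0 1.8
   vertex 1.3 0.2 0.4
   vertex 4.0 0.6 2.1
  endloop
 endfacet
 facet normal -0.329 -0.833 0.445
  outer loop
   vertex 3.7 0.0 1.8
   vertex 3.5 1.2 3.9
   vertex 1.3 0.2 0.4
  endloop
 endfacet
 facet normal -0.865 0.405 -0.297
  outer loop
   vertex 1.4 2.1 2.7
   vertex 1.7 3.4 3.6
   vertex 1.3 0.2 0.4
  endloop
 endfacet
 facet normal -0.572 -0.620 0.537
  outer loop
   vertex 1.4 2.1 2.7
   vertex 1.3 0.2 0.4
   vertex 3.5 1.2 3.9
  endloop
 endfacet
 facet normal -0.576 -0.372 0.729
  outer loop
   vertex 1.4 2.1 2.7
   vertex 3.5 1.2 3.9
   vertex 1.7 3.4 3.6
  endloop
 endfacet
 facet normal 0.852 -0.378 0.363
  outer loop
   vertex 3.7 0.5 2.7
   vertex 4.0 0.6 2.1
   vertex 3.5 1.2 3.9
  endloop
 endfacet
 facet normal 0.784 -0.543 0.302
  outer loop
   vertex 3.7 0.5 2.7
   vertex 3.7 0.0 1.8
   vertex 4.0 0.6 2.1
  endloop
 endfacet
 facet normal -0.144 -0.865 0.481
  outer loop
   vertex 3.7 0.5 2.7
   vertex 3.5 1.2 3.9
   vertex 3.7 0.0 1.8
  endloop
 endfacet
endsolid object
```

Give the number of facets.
12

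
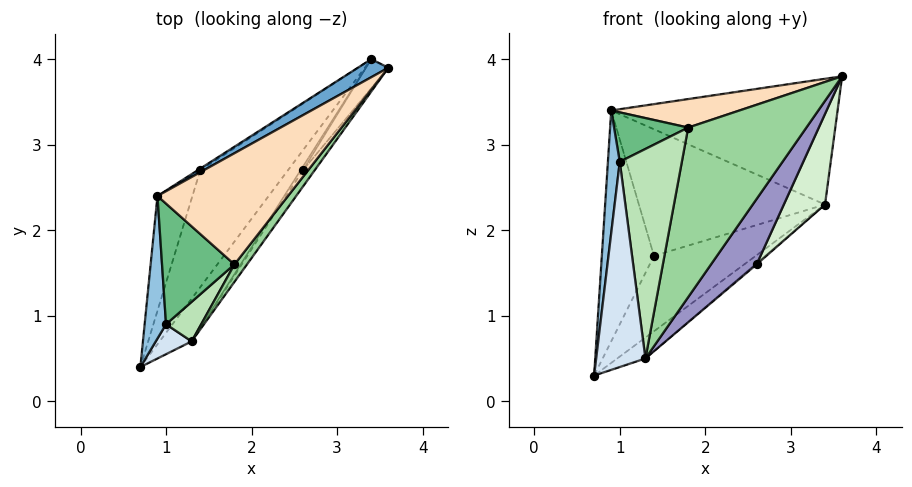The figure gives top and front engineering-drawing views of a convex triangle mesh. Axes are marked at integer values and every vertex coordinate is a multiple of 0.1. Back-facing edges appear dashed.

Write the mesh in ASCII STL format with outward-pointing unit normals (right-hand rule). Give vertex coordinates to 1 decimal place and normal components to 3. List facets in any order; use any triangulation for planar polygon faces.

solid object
 facet normal -0.496 0.860 0.123
  outer loop
   vertex 0.9 2.4 3.4
   vertex 3.6 3.9 3.8
   vertex 3.4 4.0 2.3
  endloop
 endfacet
 facet normal -0.982 -0.122 0.142
  outer loop
   vertex 1.0 0.9 2.8
   vertex 0.9 2.4 3.4
   vertex 0.7 0.4 0.3
  endloop
 endfacet
 facet normal 0.080 0.438 -0.896
  outer loop
   vertex 1.3 0.7 0.5
   vertex 0.7 0.4 0.3
   vertex 3.4 4.0 2.3
  endloop
 endfacet
 facet normal 0.408 -0.904 0.132
  outer loop
   vertex 1.3 0.7 0.5
   vertex 1.0 0.9 2.8
   vertex 0.7 0.4 0.3
  endloop
 endfacet
 facet normal -0.100 0.539 -0.836
  outer loop
   vertex 1.4 2.7 1.7
   vertex 3.4 4.0 2.3
   vertex 0.7 0.4 0.3
  endloop
 endfacet
 facet normal -0.899 0.392 -0.195
  outer loop
   vertex 1.4 2.7 1.7
   vertex 0.7 0.4 0.3
   vertex 0.9 2.4 3.4
  endloop
 endfacet
 facet normal -0.543 0.840 -0.011
  outer loop
   vertex 1.4 2.7 1.7
   vertex 0.9 2.4 3.4
   vertex 3.4 4.0 2.3
  endloop
 endfacet
 facet normal -0.006 -0.248 0.969
  outer loop
   vertex 1.8 1.6 3.2
   vertex 3.6 3.9 3.8
   vertex 0.9 2.4 3.4
  endloop
 endfacet
 facet normal -0.130 -0.376 0.918
  outer loop
   vertex 1.8 1.6 3.2
   vertex 0.9 2.4 3.4
   vertex 1.0 0.9 2.8
  endloop
 endfacet
 facet normal 0.778 -0.625 0.064
  outer loop
   vertex 1.8 1.6 3.2
   vertex 1.3 0.7 0.5
   vertex 3.6 3.9 3.8
  endloop
 endfacet
 facet normal 0.609 -0.780 0.147
  outer loop
   vertex 1.8 1.6 3.2
   vertex 1.0 0.9 2.8
   vertex 1.3 0.7 0.5
  endloop
 endfacet
 facet normal 0.876 -0.460 -0.147
  outer loop
   vertex 2.6 2.7 1.6
   vertex 3.4 4.0 2.3
   vertex 3.6 3.9 3.8
  endloop
 endfacet
 facet normal 0.862 -0.492 -0.123
  outer loop
   vertex 2.6 2.7 1.6
   vertex 3.6 3.9 3.8
   vertex 1.3 0.7 0.5
  endloop
 endfacet
 facet normal 0.302 0.302 -0.905
  outer loop
   vertex 2.6 2.7 1.6
   vertex 1.3 0.7 0.5
   vertex 3.4 4.0 2.3
  endloop
 endfacet
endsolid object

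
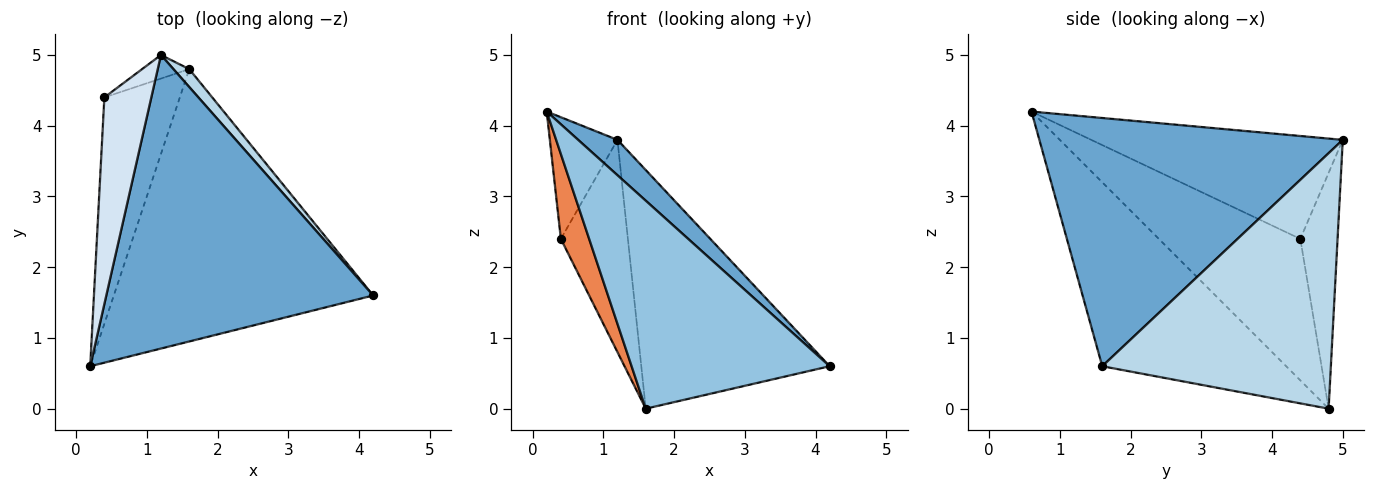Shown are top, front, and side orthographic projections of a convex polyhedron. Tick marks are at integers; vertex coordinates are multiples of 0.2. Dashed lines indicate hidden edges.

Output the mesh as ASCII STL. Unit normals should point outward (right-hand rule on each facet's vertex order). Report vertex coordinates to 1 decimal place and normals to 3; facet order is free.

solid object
 facet normal 0.678 -0.088 0.729
  outer loop
   vertex 1.2 5.0 3.8
   vertex 0.2 0.6 4.2
   vertex 4.2 1.6 0.6
  endloop
 endfacet
 facet normal -0.491 -0.529 -0.692
  outer loop
   vertex 1.6 4.8 0.0
   vertex 4.2 1.6 0.6
   vertex 0.2 0.6 4.2
  endloop
 endfacet
 facet normal 0.771 0.635 0.048
  outer loop
   vertex 1.6 4.8 0.0
   vertex 1.2 5.0 3.8
   vertex 4.2 1.6 0.6
  endloop
 endfacet
 facet normal -0.884 0.238 0.403
  outer loop
   vertex 0.4 4.4 2.4
   vertex 0.2 0.6 4.2
   vertex 1.2 5.0 3.8
  endloop
 endfacet
 facet normal -0.869 -0.174 -0.463
  outer loop
   vertex 0.4 4.4 2.4
   vertex 1.6 4.8 0.0
   vertex 0.2 0.6 4.2
  endloop
 endfacet
 facet normal -0.483 0.870 -0.097
  outer loop
   vertex 0.4 4.4 2.4
   vertex 1.2 5.0 3.8
   vertex 1.6 4.8 0.0
  endloop
 endfacet
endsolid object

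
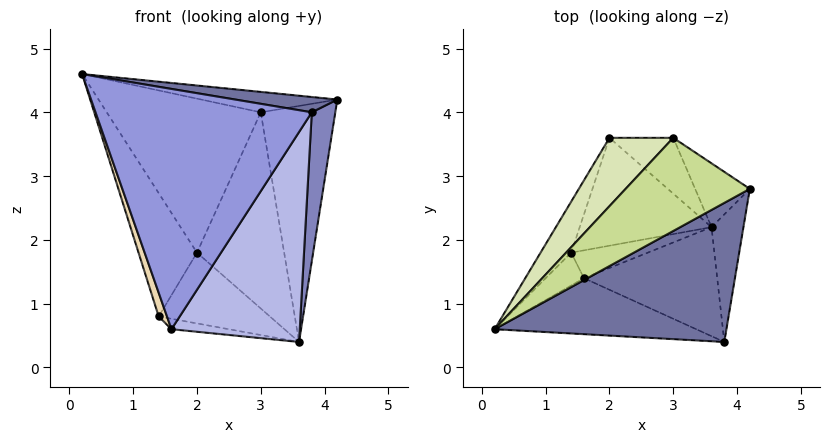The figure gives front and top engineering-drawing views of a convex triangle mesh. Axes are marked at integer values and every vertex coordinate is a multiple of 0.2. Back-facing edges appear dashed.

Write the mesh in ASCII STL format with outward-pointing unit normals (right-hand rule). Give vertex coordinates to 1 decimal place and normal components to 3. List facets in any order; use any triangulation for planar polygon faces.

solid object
 facet normal 0.158 -0.108 0.982
  outer loop
   vertex 3.8 0.4 4.0
   vertex 4.2 2.8 4.2
   vertex 0.2 0.6 4.6
  endloop
 endfacet
 facet normal 0.980 -0.152 -0.131
  outer loop
   vertex 3.6 2.2 0.4
   vertex 4.2 2.8 4.2
   vertex 3.8 0.4 4.0
  endloop
 endfacet
 facet normal -0.092 -0.970 -0.226
  outer loop
   vertex 1.6 1.4 0.6
   vertex 3.8 0.4 4.0
   vertex 0.2 0.6 4.6
  endloop
 endfacet
 facet normal 0.295 -0.848 -0.440
  outer loop
   vertex 1.6 1.4 0.6
   vertex 3.6 2.2 0.4
   vertex 3.8 0.4 4.0
  endloop
 endfacet
 facet normal 0.566 0.796 -0.215
  outer loop
   vertex 3.0 3.6 4.0
   vertex 4.2 2.8 4.2
   vertex 3.6 2.2 0.4
  endloop
 endfacet
 facet normal 0.516 0.824 -0.234
  outer loop
   vertex 3.0 3.6 4.0
   vertex 3.6 2.2 0.4
   vertex 2.0 3.6 1.8
  endloop
 endfacet
 facet normal -0.020 0.214 0.977
  outer loop
   vertex 3.0 3.6 4.0
   vertex 0.2 0.6 4.6
   vertex 4.2 2.8 4.2
  endloop
 endfacet
 facet normal -0.666 0.682 0.303
  outer loop
   vertex 3.0 3.6 4.0
   vertex 2.0 3.6 1.8
   vertex 0.2 0.6 4.6
  endloop
 endfacet
 facet normal -0.244 0.532 -0.811
  outer loop
   vertex 1.4 1.8 0.8
   vertex 2.0 3.6 1.8
   vertex 3.6 2.2 0.4
  endloop
 endfacet
 facet normal -0.228 0.342 -0.912
  outer loop
   vertex 1.4 1.8 0.8
   vertex 3.6 2.2 0.4
   vertex 1.6 1.4 0.6
  endloop
 endfacet
 facet normal -0.906 0.392 -0.162
  outer loop
   vertex 1.4 1.8 0.8
   vertex 0.2 0.6 4.6
   vertex 2.0 3.6 1.8
  endloop
 endfacet
 facet normal -0.893 -0.264 -0.365
  outer loop
   vertex 1.4 1.8 0.8
   vertex 1.6 1.4 0.6
   vertex 0.2 0.6 4.6
  endloop
 endfacet
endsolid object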